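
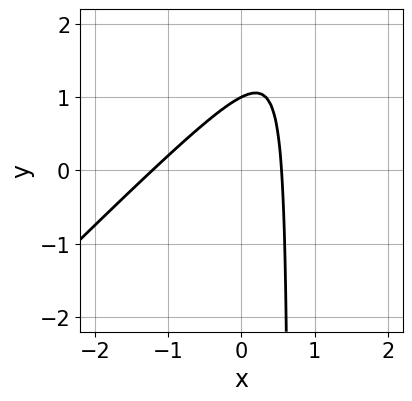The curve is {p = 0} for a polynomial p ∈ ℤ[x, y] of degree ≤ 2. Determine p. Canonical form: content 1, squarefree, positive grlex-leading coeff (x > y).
(a) Degree: no degree-1 curve has this shape, so deg p = 2.
(b) Reading off the gridlines: one y-axis crossing is at y = 1.
(c) These observations pin down the coefficients.

3*x^2 - 3*x*y + 2*x + 2*y - 2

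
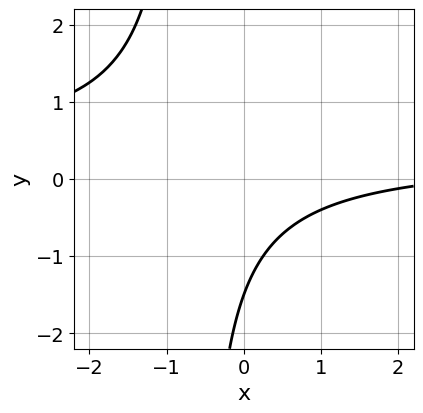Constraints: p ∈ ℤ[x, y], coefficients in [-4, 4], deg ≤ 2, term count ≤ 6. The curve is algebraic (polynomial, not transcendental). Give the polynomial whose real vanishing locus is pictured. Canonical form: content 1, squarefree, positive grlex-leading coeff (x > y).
1. deg p = 2. A generic line meets the curve in up to 2 points.
2. Against the integer gridlines: the curve avoids every integer x-axis point in the box.
3. Assembling these constraints gives the stated polynomial.

3*x*y - x + 2*y + 3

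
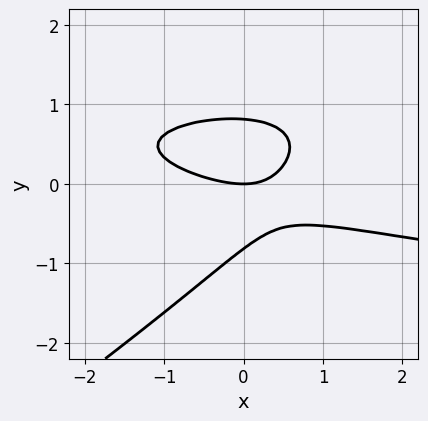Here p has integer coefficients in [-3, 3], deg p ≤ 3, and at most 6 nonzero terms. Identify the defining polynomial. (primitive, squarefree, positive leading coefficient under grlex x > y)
2*x*y^2 - 3*y^3 - x^2 - 2*x*y + 2*y

First, degree: no degree-2 curve has this shape, so deg p = 3.
Then, from the axis intercepts and sections: it crosses the x-axis at the gridline x = 0; it crosses the y-axis at the gridline y = 0.
Finally, fitting integer coefficients to these (and the overall shape) gives p.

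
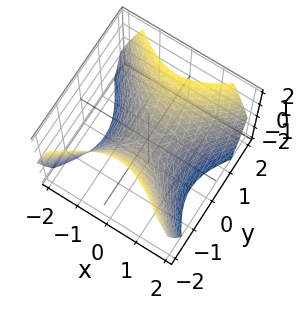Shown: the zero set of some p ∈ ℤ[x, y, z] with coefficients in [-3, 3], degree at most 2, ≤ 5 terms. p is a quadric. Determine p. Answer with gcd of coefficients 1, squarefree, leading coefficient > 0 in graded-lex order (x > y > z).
The degree is 2 — a hyperbolic paraboloid; a quadric.
Symmetries: the x ↦ −x reflection is a symmetry, so x appears only in even powers; the y ↦ −y reflection is a symmetry, so y appears only in even powers.
Checking where it meets the axes: one x-axis crossing is at x = 0; one z-axis crossing is at z = 0; one y-axis crossing is at y = 0.
Solving for integer coefficients yields p as stated.

x^2 - y^2 + z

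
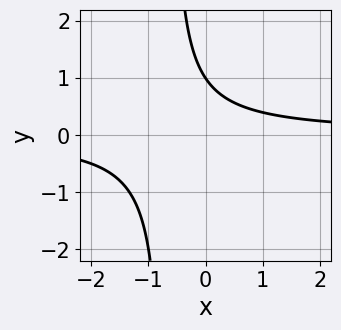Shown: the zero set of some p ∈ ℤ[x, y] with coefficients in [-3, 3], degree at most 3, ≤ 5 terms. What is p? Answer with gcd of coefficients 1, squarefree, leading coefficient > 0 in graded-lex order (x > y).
3*x*y + 2*y - 2

(a) The degree is 2 — no degree-1 curve has this shape.
(b) Checking where it meets the axes: no x-intercept at any integer in the box; it meets the y-axis at y = 1 (among the integer gridlines).
(c) Assembling these constraints gives the stated polynomial.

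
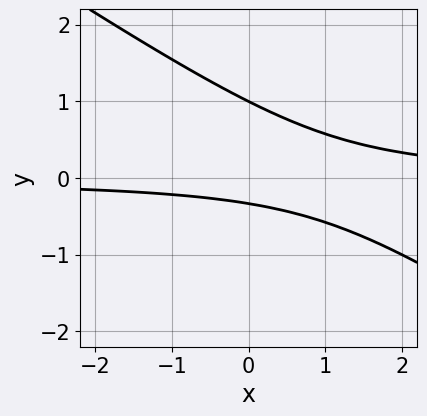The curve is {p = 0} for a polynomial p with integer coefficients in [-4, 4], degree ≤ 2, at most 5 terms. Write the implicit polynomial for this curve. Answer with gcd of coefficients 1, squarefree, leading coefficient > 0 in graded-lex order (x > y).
2*x*y + 3*y^2 - 2*y - 1

First, degree: a generic line meets the curve in up to 2 points, so deg p = 2.
Then, from the axis intercepts and sections: one y-axis crossing is at y = 1; the curve avoids every integer x-axis point in the box.
Finally, together with the visible shape, these determine p as stated.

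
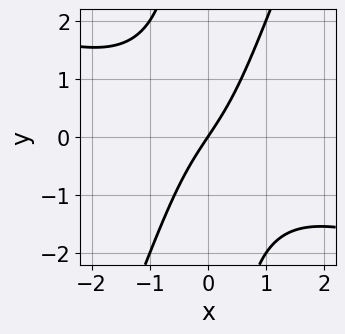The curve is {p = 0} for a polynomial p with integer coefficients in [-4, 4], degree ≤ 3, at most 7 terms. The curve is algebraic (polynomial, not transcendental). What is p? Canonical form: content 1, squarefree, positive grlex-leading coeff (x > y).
x^3 + 2*x^2*y - x*y^2 + 3*x - 2*y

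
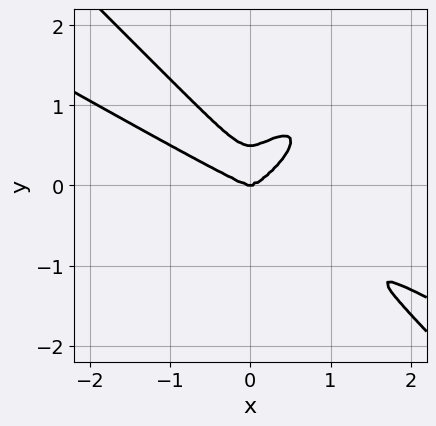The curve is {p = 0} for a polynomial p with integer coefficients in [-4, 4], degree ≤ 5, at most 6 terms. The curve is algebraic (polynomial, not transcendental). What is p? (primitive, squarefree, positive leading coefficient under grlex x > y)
x^4 + x^3*y - 2*x^2*y^2 + 2*y^4 - y^3

1. Degree: no degree-3 curve has this shape, so deg p = 4.
2. Reading off the gridlines: one y-axis crossing is at y = 0; it meets the x-axis at x = 0 (among the integer gridlines).
3. Solving for integer coefficients yields p as stated.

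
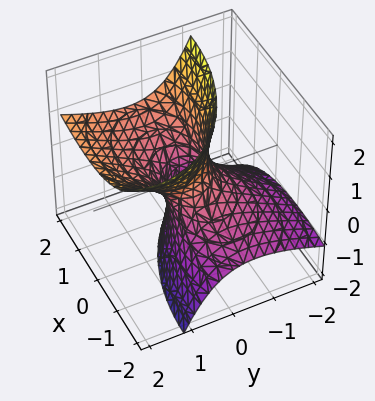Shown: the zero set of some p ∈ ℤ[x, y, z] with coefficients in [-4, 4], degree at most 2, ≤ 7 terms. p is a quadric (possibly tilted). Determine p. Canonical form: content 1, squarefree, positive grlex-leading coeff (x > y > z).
x^2 - 2*x*z + 2*y^2 - 3*y*z - z^2 - 1

The degree is 2 — the shape is more complex than any degree-1 surface.
Checking where it meets the axes: among the integer gridlines, it crosses the x-axis at x ∈ {-1, 1}; the surface avoids every integer z-axis point in the box.
The integer polynomial consistent with all of this is the stated p.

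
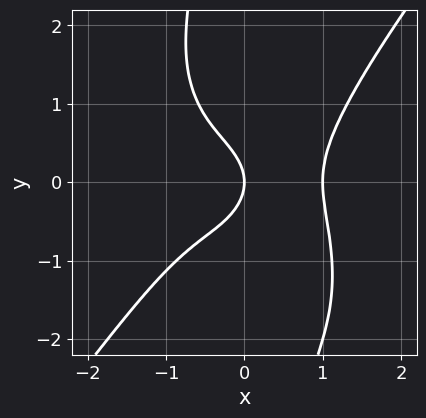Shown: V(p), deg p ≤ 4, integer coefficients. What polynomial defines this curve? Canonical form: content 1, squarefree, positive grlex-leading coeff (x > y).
2*x^4 - x*y^3 - 2*y^2 - 2*x

First, degree: a generic line meets the curve in up to 4 points, so deg p = 4.
Next, reading off the gridlines: the x-axis gridline crossings are at x ∈ {0, 1}; it crosses the y-axis at the gridline y = 0.
Finally, these observations pin down the coefficients.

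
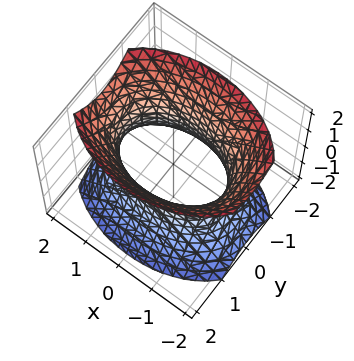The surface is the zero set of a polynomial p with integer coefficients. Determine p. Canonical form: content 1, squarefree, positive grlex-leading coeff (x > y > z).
x^2 + 2*y^2 - z^2 - 2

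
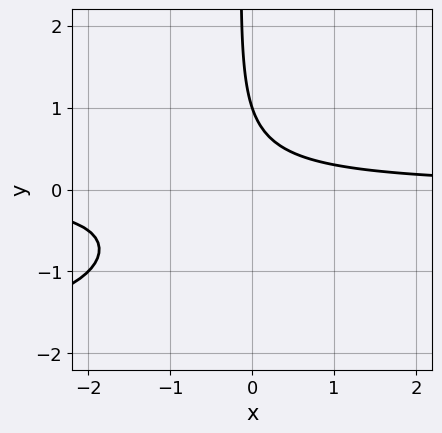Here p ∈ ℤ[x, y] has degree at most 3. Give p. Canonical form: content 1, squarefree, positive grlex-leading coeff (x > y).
(a) Degree: no degree-2 curve has this shape, so deg p = 3.
(b) From the visible intercepts: one y-axis crossing is at y = 1; no x-intercept at any integer in the box.
(c) The integer polynomial consistent with all of this is the stated p.

x*y^2 + 2*x*y + y - 1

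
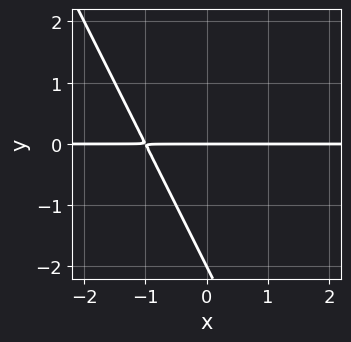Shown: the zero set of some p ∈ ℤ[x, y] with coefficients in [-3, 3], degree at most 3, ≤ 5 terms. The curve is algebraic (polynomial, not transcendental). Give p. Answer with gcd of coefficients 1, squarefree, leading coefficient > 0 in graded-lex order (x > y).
The degree is 2 — a generic line meets the curve in up to 2 points.
Observable constraints: among the integer gridlines, it crosses the y-axis at y ∈ {-2, 0}; the visible x-axis segment lies entirely on the curve.
Solving for integer coefficients yields p as stated.

2*x*y + y^2 + 2*y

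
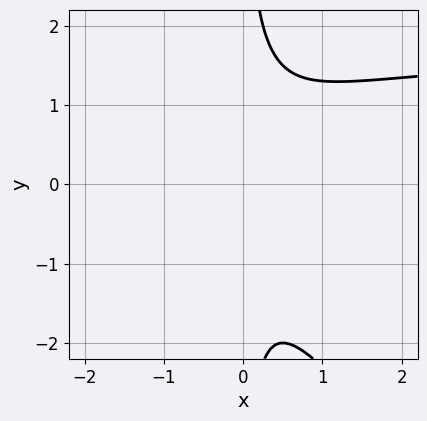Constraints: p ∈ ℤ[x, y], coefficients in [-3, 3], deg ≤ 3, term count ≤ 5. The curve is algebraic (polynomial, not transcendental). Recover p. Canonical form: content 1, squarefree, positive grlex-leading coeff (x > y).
x^2*y + x*y^2 - 2*x^2 - 1

deg p = 3. A generic line meets the curve in up to 3 points.
Reading off the gridlines: it misses every integer gridline on the x-axis; it misses every integer gridline on the y-axis.
Putting this together gives p.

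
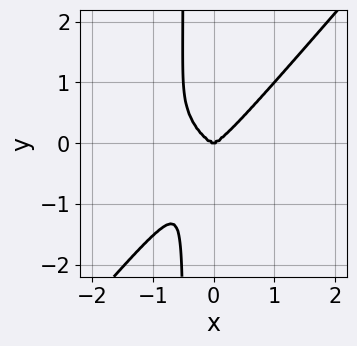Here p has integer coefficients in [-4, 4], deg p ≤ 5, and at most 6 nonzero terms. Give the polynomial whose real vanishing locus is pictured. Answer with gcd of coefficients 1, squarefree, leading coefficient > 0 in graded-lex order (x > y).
The degree is 4 — no degree-3 curve has this shape.
Against the integer gridlines: it meets the y-axis at y = 0 (among the integer gridlines); it crosses the x-axis at the gridline x = 0.
The integer polynomial consistent with all of this is the stated p.

2*x^4 + x^3*y - 2*x*y^3 - y^3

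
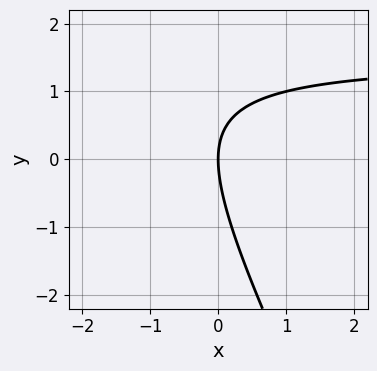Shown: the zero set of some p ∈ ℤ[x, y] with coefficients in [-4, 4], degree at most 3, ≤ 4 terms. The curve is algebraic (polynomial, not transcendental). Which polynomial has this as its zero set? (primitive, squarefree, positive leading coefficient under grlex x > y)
2*x*y + y^2 - 3*x

First, deg p = 2.
Then, from the axis intercepts and sections: one y-axis crossing is at y = 0; it crosses the x-axis at the gridline x = 0.
Finally, matching integer coefficients to the picture gives p.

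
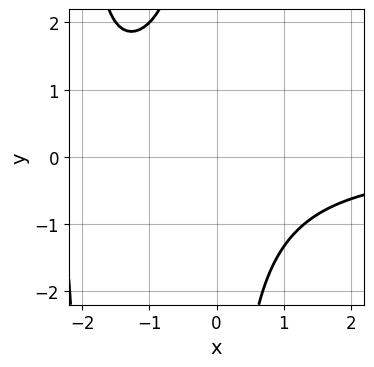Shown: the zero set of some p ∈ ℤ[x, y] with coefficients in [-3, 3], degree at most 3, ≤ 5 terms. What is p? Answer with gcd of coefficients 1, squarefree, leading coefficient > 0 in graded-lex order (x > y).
x^2*y + 2*x*y + x + 3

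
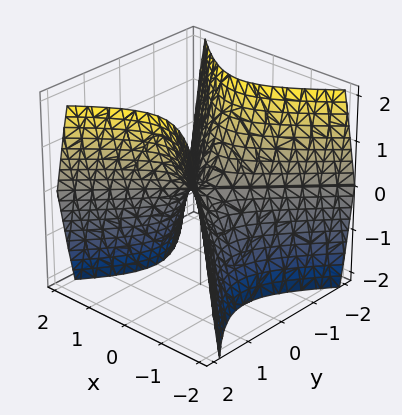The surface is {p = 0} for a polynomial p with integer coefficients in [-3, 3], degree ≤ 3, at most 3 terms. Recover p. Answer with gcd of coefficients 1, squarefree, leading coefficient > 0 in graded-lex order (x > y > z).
Degree: a saddle surface; a quadric, so deg p = 2.
Symmetries: the y ↦ −y reflection is a symmetry, so y appears only in even powers; the x ↦ −x reflection is a symmetry, so x appears only in even powers.
Reading off the gridlines: it meets the y-axis at y = 0 (among the integer gridlines); it meets the z-axis at z = 0 (among the integer gridlines).
Solving for integer coefficients yields p as stated.

3*x^2 - 3*y^2 + 2*z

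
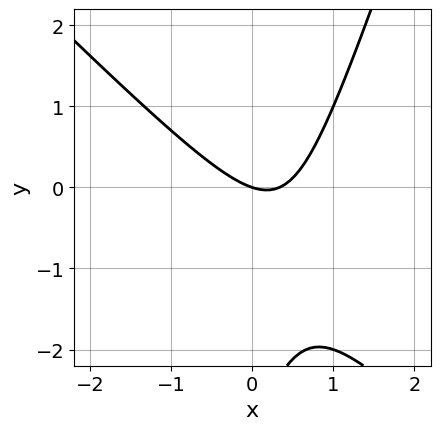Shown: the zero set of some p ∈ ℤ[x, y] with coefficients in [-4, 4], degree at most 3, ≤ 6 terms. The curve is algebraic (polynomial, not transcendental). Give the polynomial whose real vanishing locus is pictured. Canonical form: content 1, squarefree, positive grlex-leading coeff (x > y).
1. Degree: no degree-1 curve has this shape, so deg p = 2.
2. Reading off the gridlines: one y-axis crossing is at y = 0; it meets the x-axis at x = 0 (among the integer gridlines).
3. Putting this together gives p.

3*x^2 + 2*x*y - y^2 - x - 3*y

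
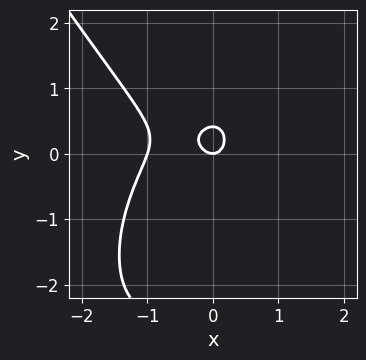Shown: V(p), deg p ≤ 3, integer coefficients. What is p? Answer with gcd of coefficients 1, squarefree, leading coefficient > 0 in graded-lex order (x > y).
(a) deg p = 3.
(b) Checking where it meets the axes: one y-axis crossing is at y = 0; the x-axis gridline crossings are at x ∈ {-1, 0}.
(c) These observations pin down the coefficients.

3*x^3 + y^3 + 3*x^2 + 2*y^2 - y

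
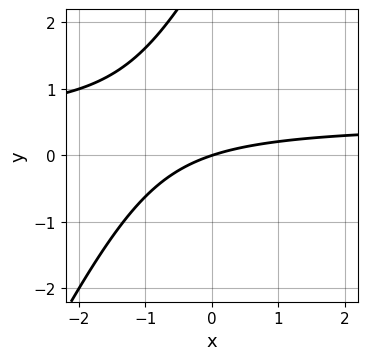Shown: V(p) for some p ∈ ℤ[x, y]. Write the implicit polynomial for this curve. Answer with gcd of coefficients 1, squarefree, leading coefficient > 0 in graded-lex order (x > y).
2*x*y - y^2 - x + 3*y

(a) deg p = 2. The shape is more complex than any degree-1 curve.
(b) Against the integer gridlines: one y-axis crossing is at y = 0; one x-axis crossing is at x = 0.
(c) Putting this together gives p.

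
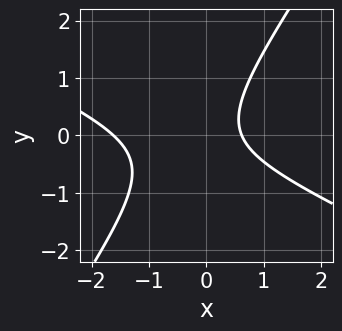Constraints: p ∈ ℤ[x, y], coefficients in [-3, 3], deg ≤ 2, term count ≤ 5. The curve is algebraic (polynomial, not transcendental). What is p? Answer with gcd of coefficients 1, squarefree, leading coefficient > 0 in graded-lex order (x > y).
2*x^2 + 3*x*y - 3*y^2 + 2*x - 2

(a) deg p = 2. A generic line meets the curve in up to 2 points.
(b) From the visible intercepts: it misses every integer gridline on the y-axis.
(c) Together with the visible shape, these determine p as stated.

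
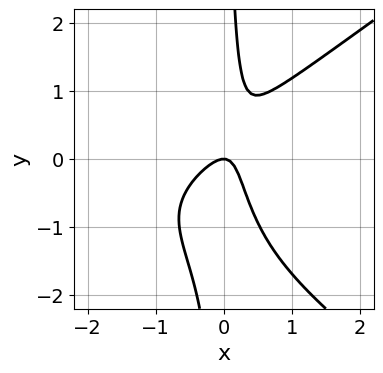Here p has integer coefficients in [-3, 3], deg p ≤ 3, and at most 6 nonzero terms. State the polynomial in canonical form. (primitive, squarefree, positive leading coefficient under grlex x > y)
x^3 - 2*x*y^2 + 3*x^2 - 2*x*y + y

The degree is 3 — a generic line meets the curve in up to 3 points.
Against the integer gridlines: one x-axis crossing is at x = 0; one y-axis crossing is at y = 0.
Solving for integer coefficients yields p as stated.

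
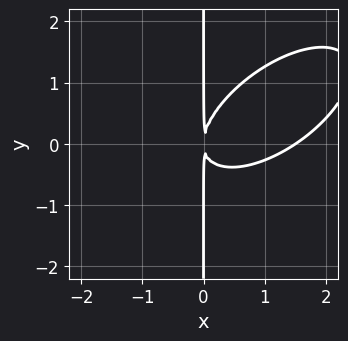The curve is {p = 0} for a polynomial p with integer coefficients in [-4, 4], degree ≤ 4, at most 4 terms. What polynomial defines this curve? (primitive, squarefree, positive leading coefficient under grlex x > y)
First, degree: no degree-2 curve has this shape, so deg p = 3.
Then, observable constraints: the visible y-axis segment lies entirely on the curve.
Finally, these observations pin down the coefficients.

2*x^3 - 3*x^2*y + 3*x*y^2 - 3*x^2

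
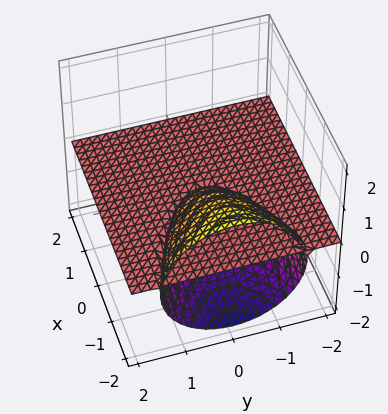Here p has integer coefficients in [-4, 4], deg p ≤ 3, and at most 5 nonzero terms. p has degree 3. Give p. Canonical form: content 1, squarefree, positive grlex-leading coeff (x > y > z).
First, degree: no degree-2 surface has this shape, so deg p = 3.
Next, checking where it meets the axes: the visible x-axis segment lies entirely on the surface; every point of the y-axis in the box is on the surface.
Finally, putting this together gives p.

2*y^2*z + 2*z^3 + 2*x*z + z^2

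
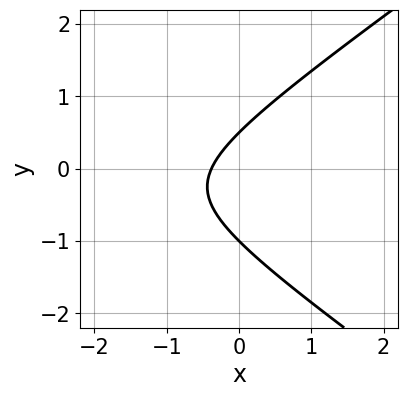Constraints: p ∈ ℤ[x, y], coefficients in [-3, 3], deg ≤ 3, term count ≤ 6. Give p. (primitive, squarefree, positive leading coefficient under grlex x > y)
First, degree: the shape is more complex than any degree-1 curve, so deg p = 2.
Then, from the axis intercepts and sections: it meets the y-axis at y = -1 (among the integer gridlines).
Finally, putting this together gives p.

x^2 - 2*y^2 + 3*x - y + 1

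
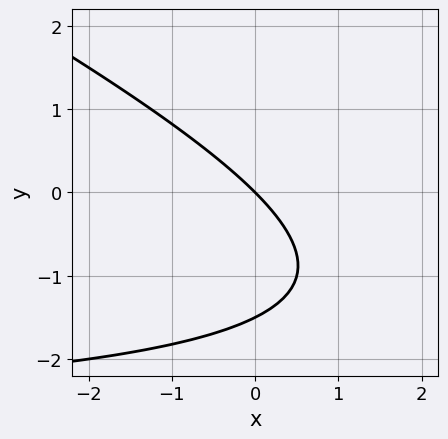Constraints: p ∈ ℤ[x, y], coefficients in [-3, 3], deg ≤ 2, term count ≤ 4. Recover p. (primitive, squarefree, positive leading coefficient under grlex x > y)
x*y + 2*y^2 + 3*x + 3*y

1. The degree is 2 — a generic line meets the curve in up to 2 points.
2. From the visible intercepts: one x-axis crossing is at x = 0; it meets the y-axis at y = 0 (among the integer gridlines).
3. The integer polynomial consistent with all of this is the stated p.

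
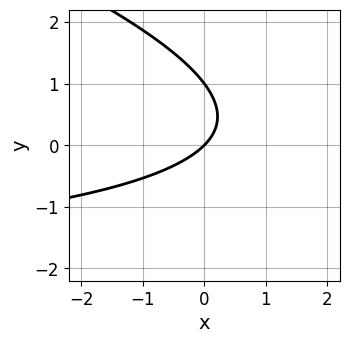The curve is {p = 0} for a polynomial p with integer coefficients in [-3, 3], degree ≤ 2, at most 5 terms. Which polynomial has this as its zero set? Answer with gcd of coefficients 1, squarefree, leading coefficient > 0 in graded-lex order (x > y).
x*y + 3*y^2 + 3*x - 3*y

First, degree: no degree-1 curve has this shape, so deg p = 2.
Then, reading off the gridlines: the y-axis gridline crossings are at y ∈ {0, 1}; it meets the x-axis at x = 0 (among the integer gridlines).
Finally, these observations pin down the coefficients.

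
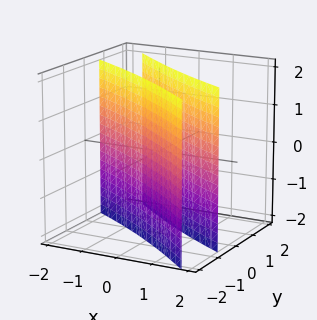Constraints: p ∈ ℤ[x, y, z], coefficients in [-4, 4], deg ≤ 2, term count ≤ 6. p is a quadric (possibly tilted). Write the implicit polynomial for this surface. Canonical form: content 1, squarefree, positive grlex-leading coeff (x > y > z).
First, I count 2 distinct pieces.
Then, deg p = 2.
Then, reading off the gridlines: it misses every integer gridline on the z-axis; the x-axis gridline crossings are at x ∈ {-1, 1}.
Finally, the integer polynomial consistent with all of this is the stated p.

x^2 + 3*x*y + 2*y^2 - 1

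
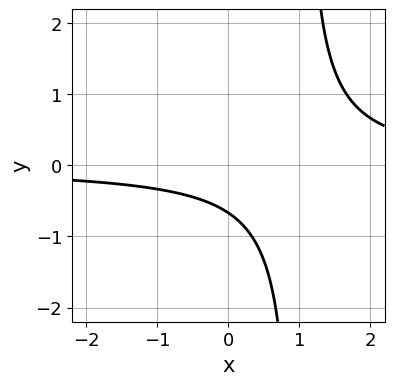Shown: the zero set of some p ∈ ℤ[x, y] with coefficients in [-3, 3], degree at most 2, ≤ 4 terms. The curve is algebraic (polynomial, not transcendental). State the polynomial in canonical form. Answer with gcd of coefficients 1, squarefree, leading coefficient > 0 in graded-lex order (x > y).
(a) The degree is 2 — a generic line meets the curve in up to 2 points.
(b) Reading off the gridlines: it misses every integer gridline on the x-axis.
(c) Assembling these constraints gives the stated polynomial.

3*x*y - 3*y - 2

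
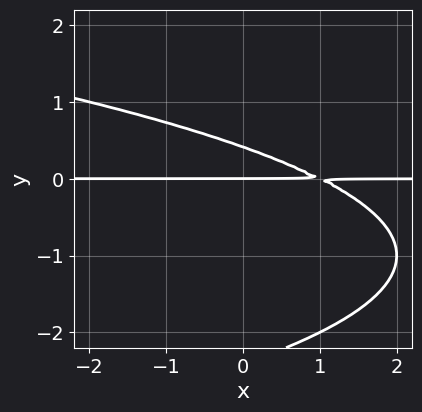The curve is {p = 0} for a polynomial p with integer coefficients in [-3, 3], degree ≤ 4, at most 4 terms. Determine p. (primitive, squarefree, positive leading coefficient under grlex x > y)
1. deg p = 3.
2. From the visible intercepts: one y-axis crossing is at y = 0; the visible x-axis segment lies entirely on the curve.
3. Assembling these constraints gives the stated polynomial.

y^3 + x*y + 2*y^2 - y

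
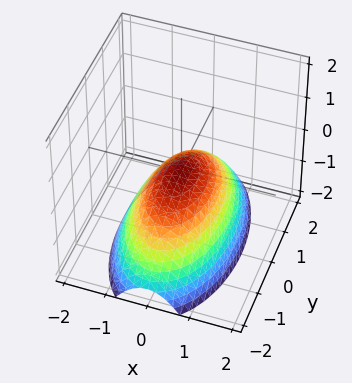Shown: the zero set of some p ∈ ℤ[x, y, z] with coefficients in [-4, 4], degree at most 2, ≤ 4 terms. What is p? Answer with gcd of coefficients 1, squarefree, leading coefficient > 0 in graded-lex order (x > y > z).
3*x^2 + y^2 + 3*z

The degree is 2 — a paraboloid; a quadric.
Symmetries: mirror symmetry y ↦ −y ⇒ only even powers of y; the x ↦ −x reflection is a symmetry, so x appears only in even powers.
Checking where it meets the axes: it meets the x-axis at x = 0 (among the integer gridlines); it crosses the y-axis at the gridline y = 0.
These observations pin down the coefficients.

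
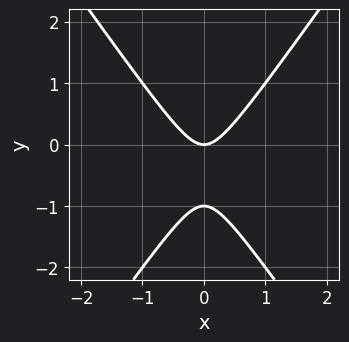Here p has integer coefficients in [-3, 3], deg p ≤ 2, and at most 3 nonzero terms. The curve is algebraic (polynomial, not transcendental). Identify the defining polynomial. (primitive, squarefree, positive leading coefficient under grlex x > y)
2*x^2 - y^2 - y

1. The degree is 2 — a generic line meets the curve in up to 2 points.
2. Symmetries: it's symmetric under x → −x, forcing even powers of x.
3. Reading off the gridlines: the y-axis gridline crossings are at y ∈ {-1, 0}; one x-axis crossing is at x = 0.
4. Together with the visible shape, these determine p as stated.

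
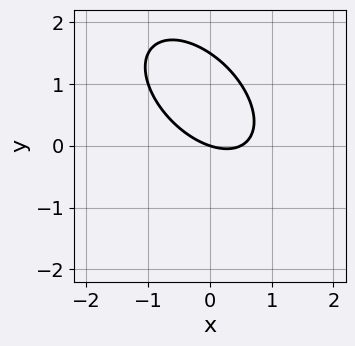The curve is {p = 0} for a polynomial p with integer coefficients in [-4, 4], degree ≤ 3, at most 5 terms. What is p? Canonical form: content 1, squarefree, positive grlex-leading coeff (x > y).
2*x^2 + 2*x*y + 2*y^2 - x - 3*y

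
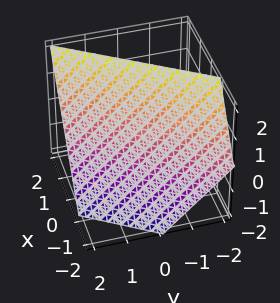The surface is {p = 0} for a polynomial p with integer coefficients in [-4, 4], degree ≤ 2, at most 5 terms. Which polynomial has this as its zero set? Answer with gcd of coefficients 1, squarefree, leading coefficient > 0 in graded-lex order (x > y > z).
3*x - 2*y - 2*z + 2

First, deg p = 1. Every cross-section is a straight line — this is a plane.
Then, against the integer gridlines: it meets the z-axis at z = 1 (among the integer gridlines); it meets the y-axis at y = 1 (among the integer gridlines).
Finally, together with the visible shape, these determine p as stated.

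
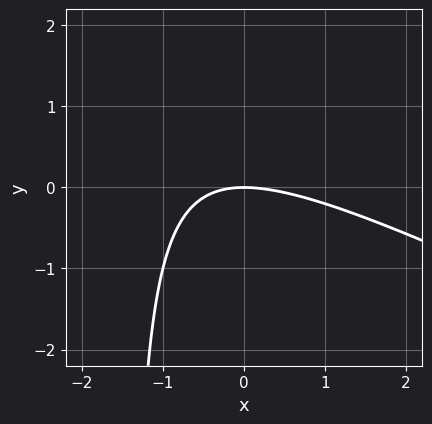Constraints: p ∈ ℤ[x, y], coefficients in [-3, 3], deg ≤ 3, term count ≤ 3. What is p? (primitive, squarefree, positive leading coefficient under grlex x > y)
x^2 + 2*x*y + 3*y

The degree is 2 — no degree-1 curve has this shape.
Observable constraints: one y-axis crossing is at y = 0; it meets the x-axis at x = 0 (among the integer gridlines).
Putting this together gives p.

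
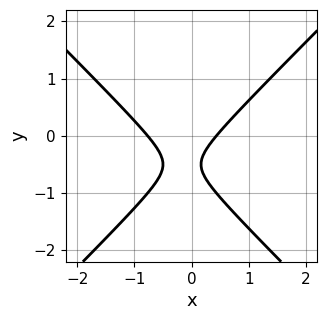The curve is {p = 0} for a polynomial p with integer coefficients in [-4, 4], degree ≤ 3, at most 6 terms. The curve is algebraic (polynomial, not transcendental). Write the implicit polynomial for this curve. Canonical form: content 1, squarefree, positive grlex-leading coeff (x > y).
1. The degree is 2 — no degree-1 curve has this shape.
2. Reading off the gridlines: no y-intercept at any integer in the box.
3. Matching integer coefficients to the picture gives p.

3*x^2 - 3*y^2 + x - 3*y - 1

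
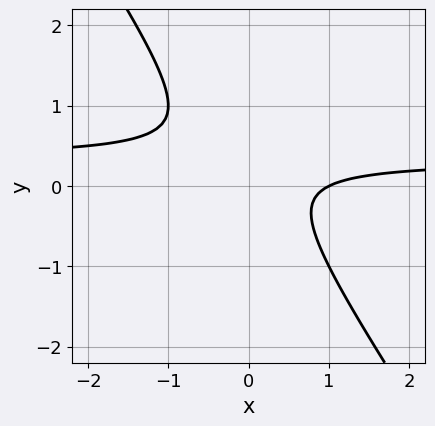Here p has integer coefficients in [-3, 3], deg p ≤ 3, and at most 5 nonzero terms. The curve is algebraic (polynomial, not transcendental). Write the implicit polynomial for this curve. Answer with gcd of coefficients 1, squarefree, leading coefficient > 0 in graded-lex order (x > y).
3*x*y + 2*y^2 - x - y + 1

First, deg p = 2.
Then, reading off the gridlines: one x-axis crossing is at x = 1; the curve avoids every integer y-axis point in the box.
Finally, these observations pin down the coefficients.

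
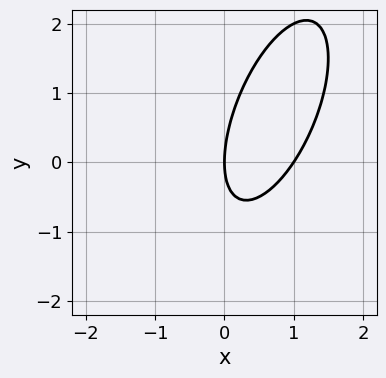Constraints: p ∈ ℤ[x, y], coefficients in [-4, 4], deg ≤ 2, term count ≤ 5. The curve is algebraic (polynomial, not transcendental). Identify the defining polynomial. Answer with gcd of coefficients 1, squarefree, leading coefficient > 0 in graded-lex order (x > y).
First, deg p = 2. A generic line meets the curve in up to 2 points.
Next, from the visible intercepts: it meets the y-axis at y = 0 (among the integer gridlines); the x-axis gridline crossings are at x ∈ {0, 1}.
Finally, the integer polynomial consistent with all of this is the stated p.

3*x^2 - 2*x*y + y^2 - 3*x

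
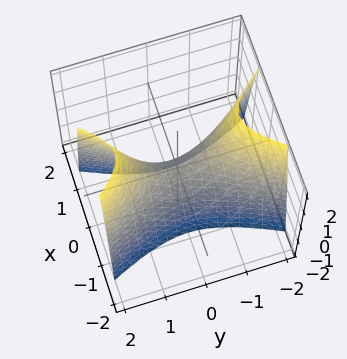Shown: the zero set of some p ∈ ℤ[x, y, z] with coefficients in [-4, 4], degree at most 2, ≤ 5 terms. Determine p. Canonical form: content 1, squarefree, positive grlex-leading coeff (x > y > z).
3*x^2 - y^2 + z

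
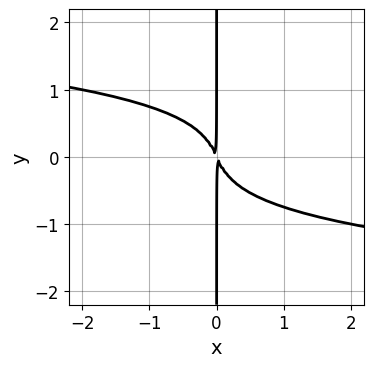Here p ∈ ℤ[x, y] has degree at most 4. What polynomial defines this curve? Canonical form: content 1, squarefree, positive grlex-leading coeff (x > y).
3*x*y^3 + 2*x^2 + x*y

1. Degree: a generic line meets the curve in up to 4 points, so deg p = 4.
2. From the axis intercepts and sections: every point of the y-axis in the box is on the curve.
3. Fitting integer coefficients to these (and the overall shape) gives p.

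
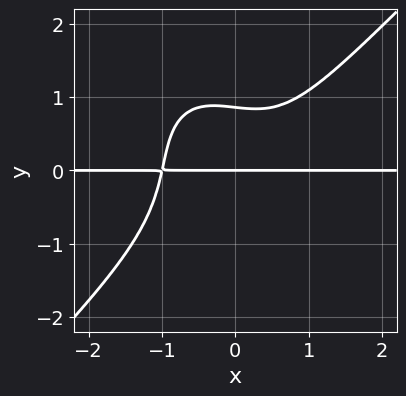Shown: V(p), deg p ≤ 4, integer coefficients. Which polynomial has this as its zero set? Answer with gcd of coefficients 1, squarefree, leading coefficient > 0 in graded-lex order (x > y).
The degree is 4 — a generic line meets the curve in up to 4 points.
Reading off the gridlines: the visible x-axis segment lies entirely on the curve; it crosses the y-axis at the gridline y = 0.
Fitting integer coefficients to these (and the overall shape) gives p.

3*x^3*y - x*y^3 - 2*y^4 - 2*y^2 + 3*y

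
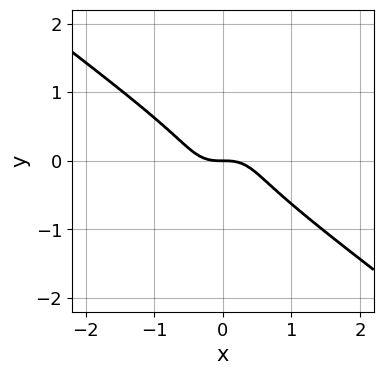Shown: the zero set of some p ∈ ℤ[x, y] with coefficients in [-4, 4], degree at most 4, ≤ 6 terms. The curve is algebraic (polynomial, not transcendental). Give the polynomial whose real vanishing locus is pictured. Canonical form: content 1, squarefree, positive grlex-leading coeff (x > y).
2*x^3 + x^2*y + 3*y^3 + y

1. Degree: no degree-2 curve has this shape, so deg p = 3.
2. Checking where it meets the axes: it crosses the x-axis at the gridline x = 0; it crosses the y-axis at the gridline y = 0.
3. Putting this together gives p.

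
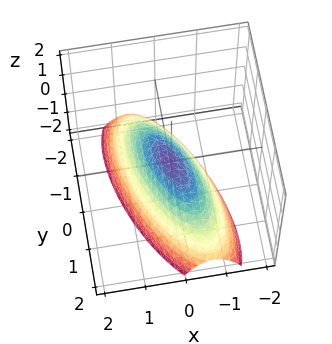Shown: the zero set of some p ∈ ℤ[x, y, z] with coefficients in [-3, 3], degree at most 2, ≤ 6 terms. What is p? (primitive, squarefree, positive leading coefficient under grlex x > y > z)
The degree is 2 — a generic line meets the surface in up to 2 points.
Observable constraints: it meets the y-axis at y = 0 (among the integer gridlines); it crosses the x-axis at the gridline x = 0; it meets the z-axis at z = 0 (among the integer gridlines).
Putting this together gives p.

3*x^2 + 2*x*y + y^2 + 2*z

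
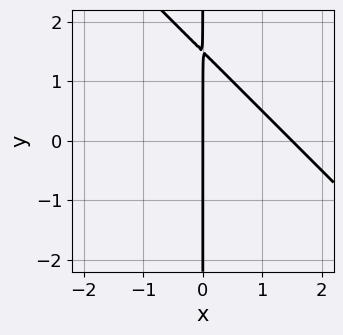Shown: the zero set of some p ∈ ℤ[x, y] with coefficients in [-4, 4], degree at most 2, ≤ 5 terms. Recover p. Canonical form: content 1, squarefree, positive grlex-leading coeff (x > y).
2*x^2 + 2*x*y - 3*x

Degree: no degree-1 curve has this shape, so deg p = 2.
Checking where it meets the axes: it crosses the x-axis at the gridline x = 0; every point of the y-axis in the box is on the curve.
Matching integer coefficients to the picture gives p.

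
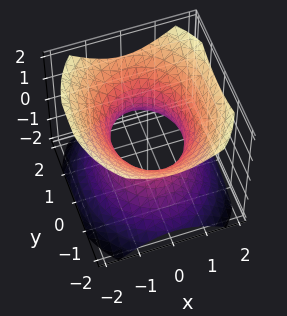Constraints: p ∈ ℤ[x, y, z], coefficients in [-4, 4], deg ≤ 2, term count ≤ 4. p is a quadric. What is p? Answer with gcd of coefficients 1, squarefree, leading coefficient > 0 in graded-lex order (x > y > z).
3*x^2 + 2*y^2 - 3*z^2 - 3

First, the degree is 2 — an hourglass — one-sheet hyperboloid; a quadric.
Then, symmetries: the z ↦ −z reflection is a symmetry, so z appears only in even powers; mirror symmetry y ↦ −y ⇒ only even powers of y; it's symmetric under x → −x, forcing even powers of x.
Next, checking where it meets the axes: the x-axis gridline crossings are at x ∈ {-1, 1}; no z-intercept at any integer in the box.
Finally, fitting integer coefficients to these (and the overall shape) gives p.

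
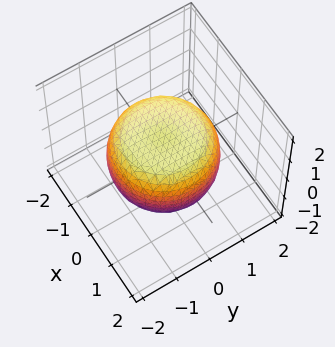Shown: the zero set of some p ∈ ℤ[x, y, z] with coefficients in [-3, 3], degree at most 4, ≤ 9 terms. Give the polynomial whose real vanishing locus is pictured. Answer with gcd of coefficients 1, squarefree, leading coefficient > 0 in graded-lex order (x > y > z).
First, degree: a generic line meets the surface in up to 4 points, so deg p = 4.
Next, symmetry: the z-axis is an axis of rotation, so x and y enter only as x² + y².
Next, observable constraints: the z-axis gridline crossings are at z ∈ {-1, 1}; a circular section at z = 1 has radius exactly 1.
Finally, the integer polynomial consistent with all of this is the stated p.

x^4 + 2*x^2*y^2 + y^4 - x^2 - y^2 + 2*z^2 - 2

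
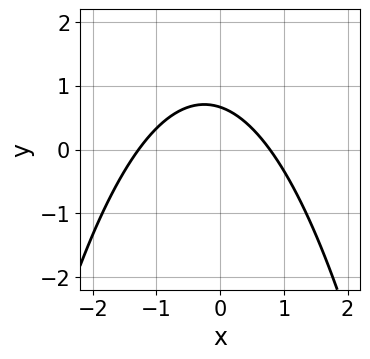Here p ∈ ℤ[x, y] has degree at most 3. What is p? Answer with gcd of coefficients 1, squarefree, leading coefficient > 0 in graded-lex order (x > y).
2*x^2 + x + 3*y - 2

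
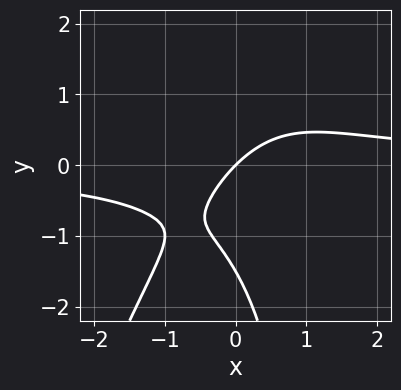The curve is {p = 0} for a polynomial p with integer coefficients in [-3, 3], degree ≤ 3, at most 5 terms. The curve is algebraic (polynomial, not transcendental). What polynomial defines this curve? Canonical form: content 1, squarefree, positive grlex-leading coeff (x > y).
3*x^2*y - x*y^2 + 2*y^2 - 3*x + 3*y

Degree: the shape is more complex than any degree-2 curve, so deg p = 3.
Reading off the gridlines: one y-axis crossing is at y = 0; it crosses the x-axis at the gridline x = 0.
Matching integer coefficients to the picture gives p.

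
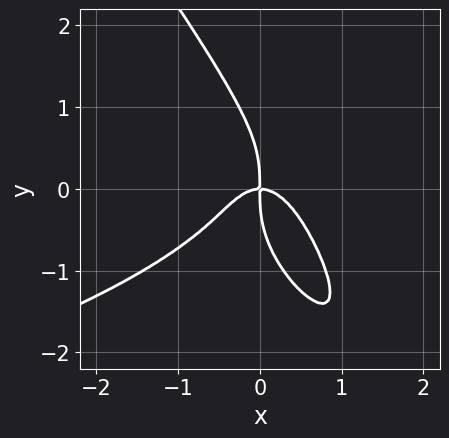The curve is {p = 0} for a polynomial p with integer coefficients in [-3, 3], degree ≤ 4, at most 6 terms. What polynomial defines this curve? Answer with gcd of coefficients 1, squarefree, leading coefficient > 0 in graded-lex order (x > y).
(a) deg p = 4. A generic line meets the curve in up to 4 points.
(b) Against the integer gridlines: one y-axis crossing is at y = 0; one x-axis crossing is at x = 0.
(c) Solving for integer coefficients yields p as stated.

x^2*y^2 + 2*x*y^3 + y^4 + 3*x^3 + 2*x*y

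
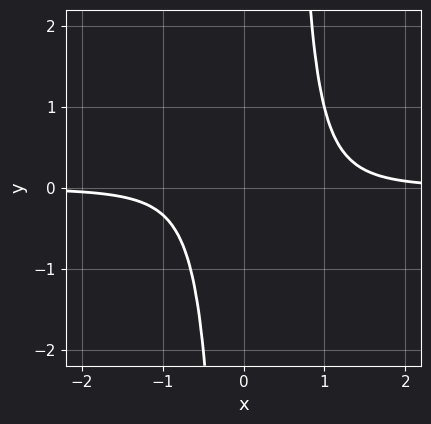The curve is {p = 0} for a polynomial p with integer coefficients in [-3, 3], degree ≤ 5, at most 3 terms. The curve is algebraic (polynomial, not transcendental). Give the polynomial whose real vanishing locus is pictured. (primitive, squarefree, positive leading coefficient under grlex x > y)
1. Degree: the shape is more complex than any degree-3 curve, so deg p = 4.
2. From the visible intercepts: no y-intercept at any integer in the box; the curve avoids every integer x-axis point in the box.
3. The integer polynomial consistent with all of this is the stated p.

2*x^3*y - x^2*y - 1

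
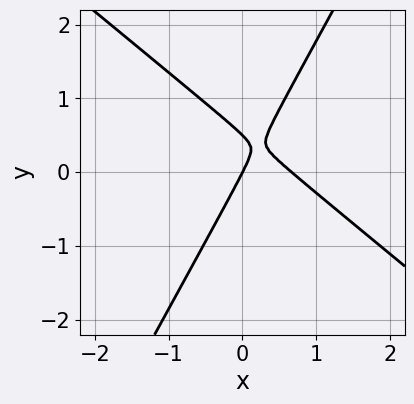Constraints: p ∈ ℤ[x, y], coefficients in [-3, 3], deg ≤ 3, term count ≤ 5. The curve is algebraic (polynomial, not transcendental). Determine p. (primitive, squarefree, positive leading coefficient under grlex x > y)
3*x^2 + 2*x*y - 2*y^2 - 2*x + y

1. deg p = 2.
2. Observable constraints: it meets the y-axis at y = 0 (among the integer gridlines); one x-axis crossing is at x = 0.
3. Fitting integer coefficients to these (and the overall shape) gives p.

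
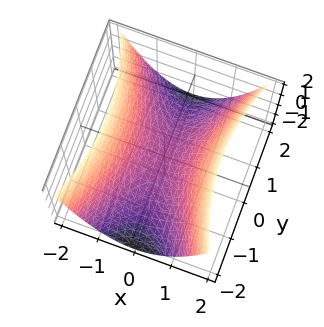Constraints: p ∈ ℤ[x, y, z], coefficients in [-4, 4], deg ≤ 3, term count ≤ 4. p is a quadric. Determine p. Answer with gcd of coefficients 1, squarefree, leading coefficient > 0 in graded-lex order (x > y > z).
3*x^2 - y^2 - 3*z

1. Degree: a saddle surface; a quadric, so deg p = 2.
2. Symmetries: the y ↦ −y reflection is a symmetry, so y appears only in even powers; the x ↦ −x reflection is a symmetry, so x appears only in even powers.
3. Checking where it meets the axes: one y-axis crossing is at y = 0; it crosses the z-axis at the gridline z = 0.
4. Together with the visible shape, these determine p as stated.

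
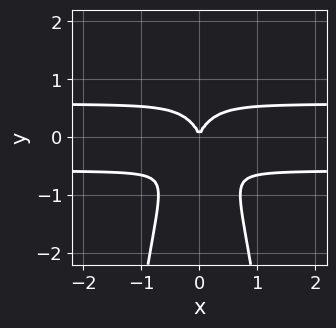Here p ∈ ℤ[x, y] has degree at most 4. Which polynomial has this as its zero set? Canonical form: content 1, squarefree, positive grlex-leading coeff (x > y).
3*x^2*y^2 + y^3 - x^2

(a) The degree is 4 — the shape is more complex than any degree-3 curve.
(b) Symmetries: it's symmetric under x → −x, forcing even powers of x.
(c) From the visible intercepts: it crosses the y-axis at the gridline y = 0; it meets the x-axis at x = 0 (among the integer gridlines).
(d) Assembling these constraints gives the stated polynomial.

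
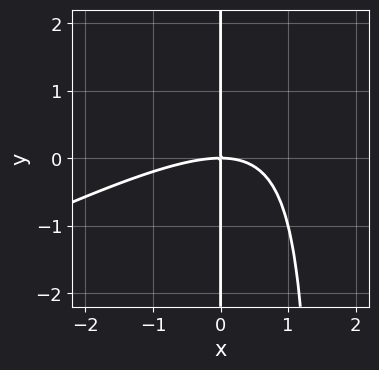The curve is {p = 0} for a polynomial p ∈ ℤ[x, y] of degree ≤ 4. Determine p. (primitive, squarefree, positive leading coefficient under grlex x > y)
Degree: a generic line meets the curve in up to 3 points, so deg p = 3.
From the axis intercepts and sections: the visible y-axis segment lies entirely on the curve; it meets the x-axis at x = 0 (among the integer gridlines).
Together with the visible shape, these determine p as stated.

x^3 - 2*x^2*y + 3*x*y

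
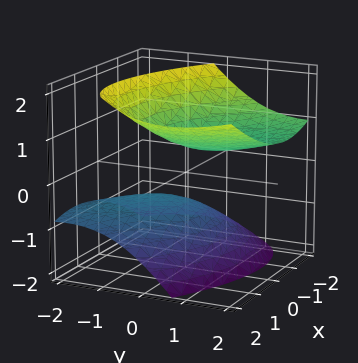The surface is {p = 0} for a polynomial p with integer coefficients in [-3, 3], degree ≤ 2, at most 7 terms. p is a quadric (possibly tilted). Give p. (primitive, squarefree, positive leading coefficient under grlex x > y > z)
x^2 + x*y + y^2 - 2*y*z - 2*z^2 + 1

(a) I count 2 distinct pieces. Treating them together as one polynomial.
(b) Degree: the shape is more complex than any degree-1 surface, so deg p = 2.
(c) Observable constraints: it misses every integer gridline on the x-axis; the surface avoids every integer y-axis point in the box.
(d) The integer polynomial consistent with all of this is the stated p.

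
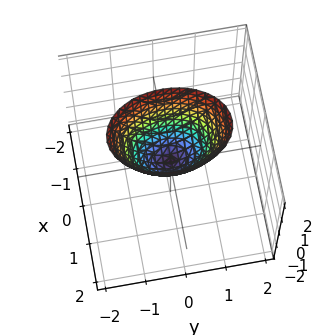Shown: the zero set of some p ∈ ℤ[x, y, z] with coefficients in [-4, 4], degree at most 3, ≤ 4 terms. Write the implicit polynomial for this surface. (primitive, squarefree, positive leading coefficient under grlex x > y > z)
2*x^2 + y^2 - z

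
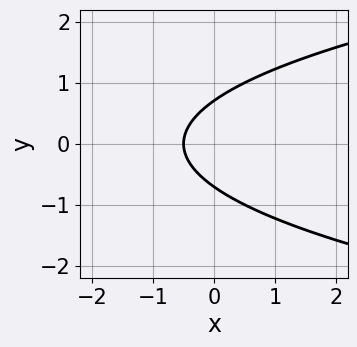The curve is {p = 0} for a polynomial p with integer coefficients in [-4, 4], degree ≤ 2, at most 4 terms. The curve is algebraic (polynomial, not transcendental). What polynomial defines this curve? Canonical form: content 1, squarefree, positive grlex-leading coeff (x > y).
2*y^2 - 2*x - 1

1. Degree: no degree-1 curve has this shape, so deg p = 2.
2. Symmetries: it's symmetric under y → −y, forcing even powers of y.
3. Putting this together gives p.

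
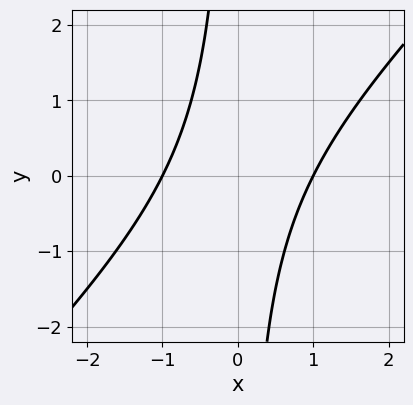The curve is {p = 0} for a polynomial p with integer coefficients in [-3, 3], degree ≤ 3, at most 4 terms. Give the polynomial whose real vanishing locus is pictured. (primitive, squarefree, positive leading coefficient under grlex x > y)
x^2 - x*y - 1

First, degree: the shape is more complex than any degree-1 curve, so deg p = 2.
Then, reading off the gridlines: the curve avoids every integer y-axis point in the box; the x-axis gridline crossings are at x ∈ {-1, 1}.
Finally, putting this together gives p.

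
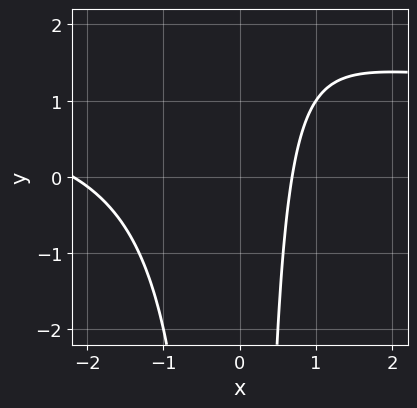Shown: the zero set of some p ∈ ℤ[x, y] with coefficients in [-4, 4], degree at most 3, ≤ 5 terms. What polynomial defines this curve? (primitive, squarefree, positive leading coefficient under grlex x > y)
(a) deg p = 3. A generic line meets the curve in up to 3 points.
(b) Observable constraints: no y-intercept at any integer in the box.
(c) Together with the visible shape, these determine p as stated.

2*x^2*y - 2*x^2 - 3*x + 3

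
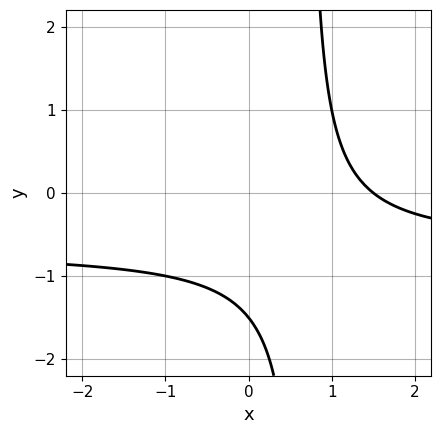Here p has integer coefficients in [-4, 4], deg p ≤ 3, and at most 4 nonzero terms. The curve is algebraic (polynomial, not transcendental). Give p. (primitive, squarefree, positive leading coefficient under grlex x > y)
3*x*y + 2*x - 2*y - 3

deg p = 2. A generic line meets the curve in up to 2 points.
Matching integer coefficients to the picture gives p.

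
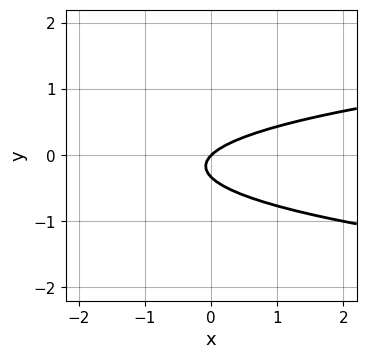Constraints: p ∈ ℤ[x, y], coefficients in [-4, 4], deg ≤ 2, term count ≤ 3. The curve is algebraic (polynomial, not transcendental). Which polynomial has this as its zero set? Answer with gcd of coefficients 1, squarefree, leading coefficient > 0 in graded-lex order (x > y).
3*y^2 - x + y

deg p = 2. No degree-1 curve has this shape.
From the visible intercepts: it meets the y-axis at y = 0 (among the integer gridlines); one x-axis crossing is at x = 0.
Together with the visible shape, these determine p as stated.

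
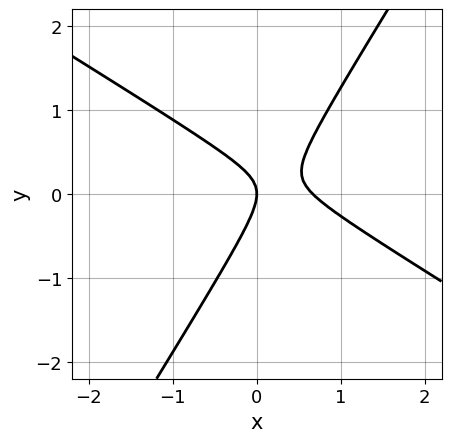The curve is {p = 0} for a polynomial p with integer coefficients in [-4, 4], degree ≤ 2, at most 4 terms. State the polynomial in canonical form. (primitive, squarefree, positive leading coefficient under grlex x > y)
(a) The degree is 2 — no degree-1 curve has this shape.
(b) From the axis intercepts and sections: it meets the x-axis at x = 0 (among the integer gridlines); it crosses the y-axis at the gridline y = 0.
(c) Matching integer coefficients to the picture gives p.

3*x^2 + 3*x*y - 3*y^2 - 2*x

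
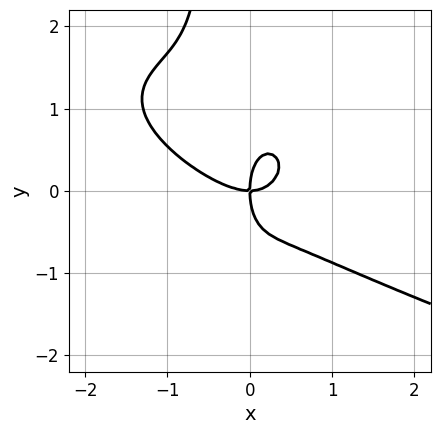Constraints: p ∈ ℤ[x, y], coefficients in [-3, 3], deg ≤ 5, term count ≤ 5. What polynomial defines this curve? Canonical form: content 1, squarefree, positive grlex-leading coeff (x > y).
(a) The degree is 4 — a generic line meets the curve in up to 4 points.
(b) From the axis intercepts and sections: it meets the x-axis at x = 0 (among the integer gridlines); it crosses the y-axis at the gridline y = 0.
(c) Together with the visible shape, these determine p as stated.

2*x*y^3 + 2*x^3 + 2*x^2*y + y^3 - 2*x*y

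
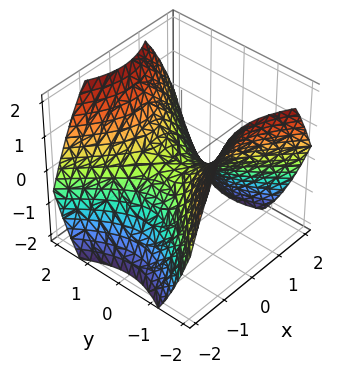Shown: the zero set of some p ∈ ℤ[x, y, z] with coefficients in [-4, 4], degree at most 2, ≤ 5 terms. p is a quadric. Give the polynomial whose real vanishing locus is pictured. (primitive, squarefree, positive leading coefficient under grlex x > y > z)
2*x^2 - 2*y^2 + 3*z

(a) The degree is 2 — a hyperbolic paraboloid; a quadric.
(b) Symmetries: it's symmetric under x → −x, forcing even powers of x; it's symmetric under y → −y, forcing even powers of y.
(c) From the visible intercepts: it meets the x-axis at x = 0 (among the integer gridlines); it crosses the z-axis at the gridline z = 0.
(d) Together with the visible shape, these determine p as stated.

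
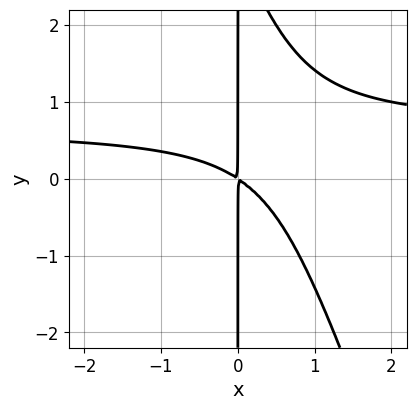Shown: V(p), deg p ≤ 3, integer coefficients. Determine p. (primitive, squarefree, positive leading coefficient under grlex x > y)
3*x^2*y + x*y^2 - 2*x^2 - 3*x*y

The degree is 3 — a generic line meets the curve in up to 3 points.
Observable constraints: the visible y-axis segment lies entirely on the curve.
These observations pin down the coefficients.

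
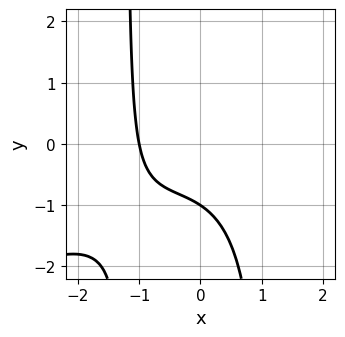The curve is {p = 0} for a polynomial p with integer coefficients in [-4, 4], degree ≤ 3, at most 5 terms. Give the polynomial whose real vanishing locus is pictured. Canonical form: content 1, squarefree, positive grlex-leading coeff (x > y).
x^3 - 2*x^2*y + 2*x + 3*y + 3

1. Degree: a generic line meets the curve in up to 3 points, so deg p = 3.
2. Against the integer gridlines: one y-axis crossing is at y = -1; it crosses the x-axis at the gridline x = -1.
3. Fitting integer coefficients to these (and the overall shape) gives p.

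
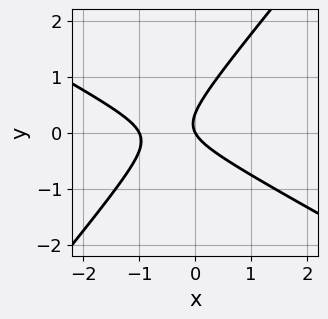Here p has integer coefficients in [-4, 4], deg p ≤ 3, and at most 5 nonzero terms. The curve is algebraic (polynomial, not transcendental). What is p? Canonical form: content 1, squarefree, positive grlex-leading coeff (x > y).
First, deg p = 2. No degree-1 curve has this shape.
Then, from the axis intercepts and sections: among the integer gridlines, it crosses the x-axis at x ∈ {-1, 0}; it meets the y-axis at y = 0 (among the integer gridlines).
Finally, putting this together gives p.

2*x^2 + 2*x*y - 3*y^2 + 2*x + y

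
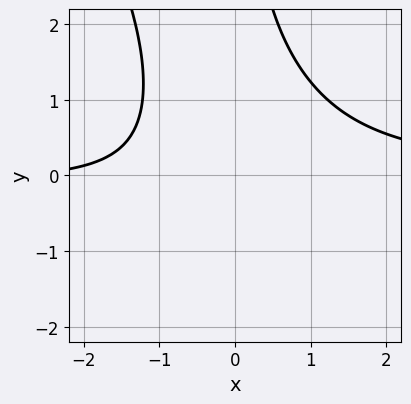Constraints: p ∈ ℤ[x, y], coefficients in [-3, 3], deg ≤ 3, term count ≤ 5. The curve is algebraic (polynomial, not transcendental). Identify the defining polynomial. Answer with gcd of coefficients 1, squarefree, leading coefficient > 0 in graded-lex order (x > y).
2*x^2*y + x*y^2 - x - 3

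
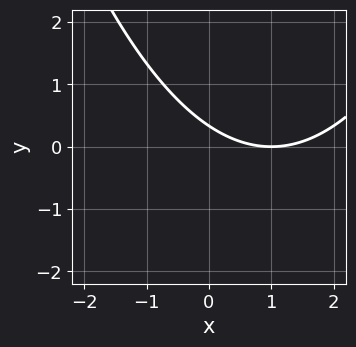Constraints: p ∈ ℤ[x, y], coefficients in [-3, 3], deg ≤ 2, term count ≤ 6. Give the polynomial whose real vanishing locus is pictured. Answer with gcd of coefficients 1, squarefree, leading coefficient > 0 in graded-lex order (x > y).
First, degree: no degree-1 curve has this shape, so deg p = 2.
Then, observable constraints: it crosses the x-axis at the gridline x = 1.
Finally, these observations pin down the coefficients.

x^2 - 2*x - 3*y + 1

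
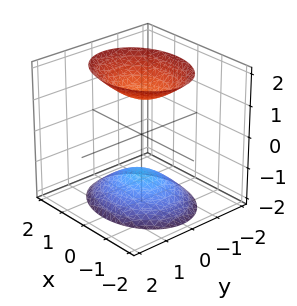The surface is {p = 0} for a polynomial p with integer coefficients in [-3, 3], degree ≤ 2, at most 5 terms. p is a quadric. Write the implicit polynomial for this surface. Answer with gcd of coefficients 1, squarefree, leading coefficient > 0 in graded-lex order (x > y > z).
2*x^2 + 3*y^2 - 2*z^2 + 3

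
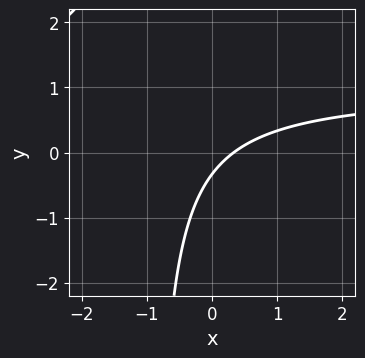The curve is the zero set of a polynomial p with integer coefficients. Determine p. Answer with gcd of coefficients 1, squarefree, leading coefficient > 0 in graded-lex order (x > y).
First, deg p = 2.
Finally, putting this together gives p.

3*x*y - 3*x + 3*y + 1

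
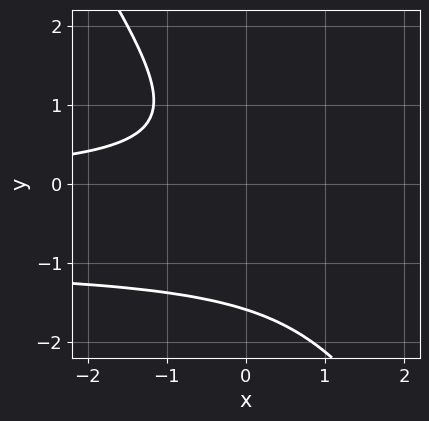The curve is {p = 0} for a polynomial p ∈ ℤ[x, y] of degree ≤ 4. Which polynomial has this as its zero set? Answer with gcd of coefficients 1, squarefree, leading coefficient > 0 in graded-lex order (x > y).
First, deg p = 3. The shape is more complex than any degree-2 curve.
Next, from the axis intercepts and sections: no x-intercept at any integer in the box.
Finally, assembling these constraints gives the stated polynomial.

3*x*y^2 + 2*y^3 + 3*x*y + 2*y^2 + 3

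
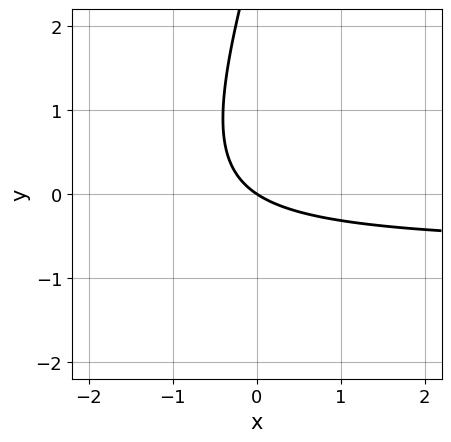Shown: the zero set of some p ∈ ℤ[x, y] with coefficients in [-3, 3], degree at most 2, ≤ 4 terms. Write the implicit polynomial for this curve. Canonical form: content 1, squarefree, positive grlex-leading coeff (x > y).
1. The degree is 2 — a generic line meets the curve in up to 2 points.
2. Against the integer gridlines: it meets the y-axis at y = 0 (among the integer gridlines); one x-axis crossing is at x = 0.
3. Fitting integer coefficients to these (and the overall shape) gives p.

3*x*y - y^2 + 2*x + 3*y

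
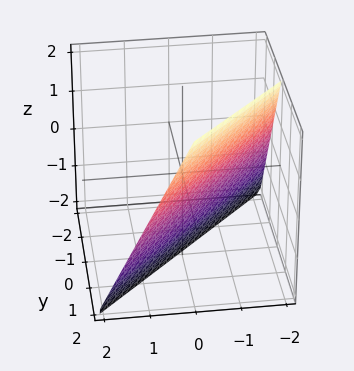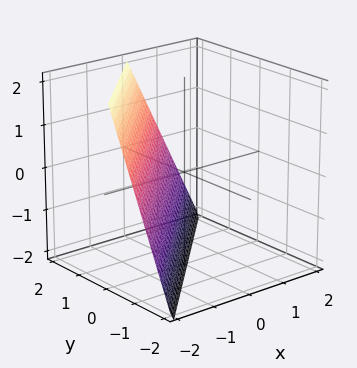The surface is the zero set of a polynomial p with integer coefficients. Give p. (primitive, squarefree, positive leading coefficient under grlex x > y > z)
First, the degree is 1 — every cross-section is a straight line — this is a plane.
Next, checking where it meets the axes: it meets the z-axis at z = -2 (among the integer gridlines); one y-axis crossing is at y = 1; one x-axis crossing is at x = -1.
Finally, assembling these constraints gives the stated polynomial.

2*x - 2*y + z + 2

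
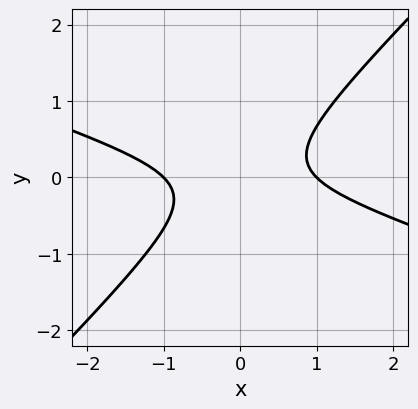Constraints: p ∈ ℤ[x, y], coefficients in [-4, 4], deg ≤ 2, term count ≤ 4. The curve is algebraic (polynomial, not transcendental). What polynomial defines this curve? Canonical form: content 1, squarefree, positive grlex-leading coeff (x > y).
x^2 + 2*x*y - 3*y^2 - 1

First, deg p = 2.
Next, observable constraints: among the integer gridlines, it crosses the x-axis at x ∈ {-1, 1}; no y-intercept at any integer in the box.
Finally, matching integer coefficients to the picture gives p.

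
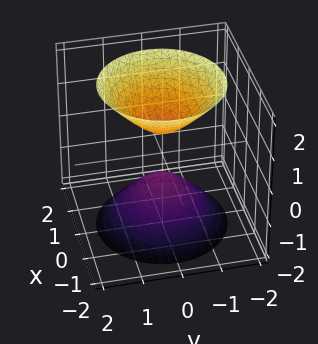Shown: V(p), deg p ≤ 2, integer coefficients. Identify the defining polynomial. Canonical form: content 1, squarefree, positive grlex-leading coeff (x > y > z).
3*x^2 + 3*y^2 - 2*z^2 + 1

First, the picture has 2 separate pieces.
Then, the degree is 2 — two separate bowl-shaped sheets opening away from each other; a quadric.
Next, symmetries: rotational symmetry about the z-axis ⇒ p depends on x, y only through x² + y²; it's symmetric under z → −z, forcing even powers of z.
Next, checking where it meets the axes: no y-intercept at any integer in the box; the surface avoids every integer x-axis point in the box.
Finally, together with the visible shape, these determine p as stated.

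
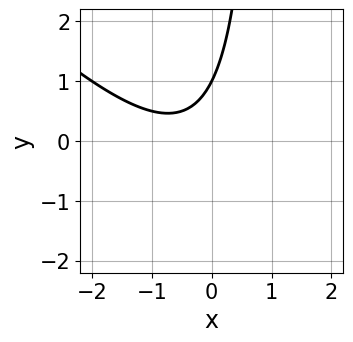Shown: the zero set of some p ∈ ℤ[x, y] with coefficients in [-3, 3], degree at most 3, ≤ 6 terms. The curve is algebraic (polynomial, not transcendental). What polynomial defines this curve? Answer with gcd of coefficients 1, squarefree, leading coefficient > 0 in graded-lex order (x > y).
x^2 + x*y + x - y + 1

1. The degree is 2 — no degree-1 curve has this shape.
2. Observable constraints: it misses every integer gridline on the x-axis; one y-axis crossing is at y = 1.
3. Assembling these constraints gives the stated polynomial.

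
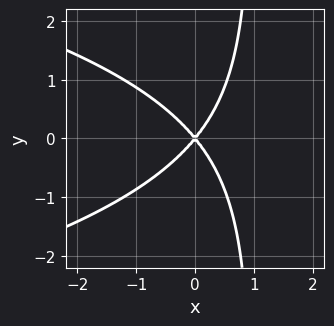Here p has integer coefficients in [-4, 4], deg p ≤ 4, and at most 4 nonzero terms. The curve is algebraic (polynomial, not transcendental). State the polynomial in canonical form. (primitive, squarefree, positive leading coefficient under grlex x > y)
2*x*y^2 + 3*x^2 - 2*y^2

1. deg p = 3. A generic line meets the curve in up to 3 points.
2. Symmetries: mirror symmetry y ↦ −y ⇒ only even powers of y.
3. From the axis intercepts and sections: it meets the y-axis at y = 0 (among the integer gridlines); it meets the x-axis at x = 0 (among the integer gridlines).
4. Putting this together gives p.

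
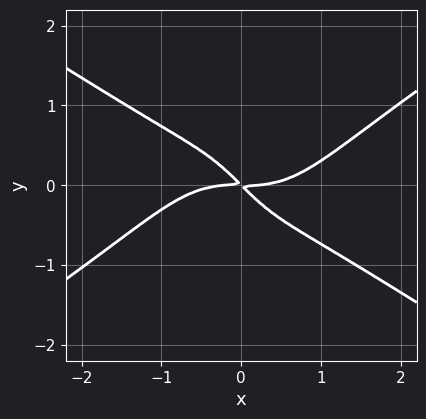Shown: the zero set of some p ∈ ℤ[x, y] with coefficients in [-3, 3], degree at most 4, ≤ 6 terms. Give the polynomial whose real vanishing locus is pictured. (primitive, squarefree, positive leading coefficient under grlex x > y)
x^4 - 2*x^2*y^2 - y^4 - 2*x*y - 2*y^2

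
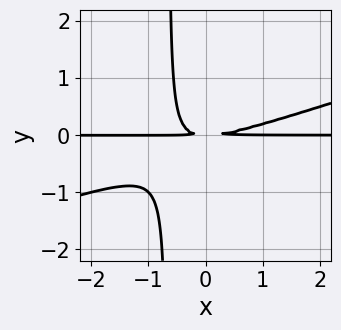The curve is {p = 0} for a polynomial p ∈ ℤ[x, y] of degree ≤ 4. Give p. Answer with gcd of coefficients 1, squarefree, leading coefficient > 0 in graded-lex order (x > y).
x^2*y - 3*x*y^2 - 2*y^2

1. The degree is 3 — no degree-2 curve has this shape.
2. From the axis intercepts and sections: the visible x-axis segment lies entirely on the curve.
3. These observations pin down the coefficients.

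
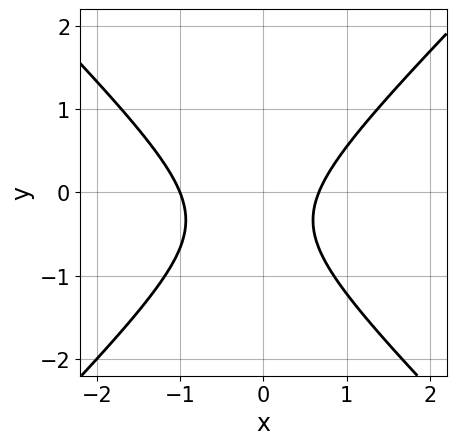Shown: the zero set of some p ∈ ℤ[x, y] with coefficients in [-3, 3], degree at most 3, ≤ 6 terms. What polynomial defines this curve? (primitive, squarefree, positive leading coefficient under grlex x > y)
1. The degree is 2 — a generic line meets the curve in up to 2 points.
2. From the visible intercepts: no y-intercept at any integer in the box; it crosses the x-axis at the gridline x = -1.
3. Matching integer coefficients to the picture gives p.

3*x^2 - 3*y^2 + x - 2*y - 2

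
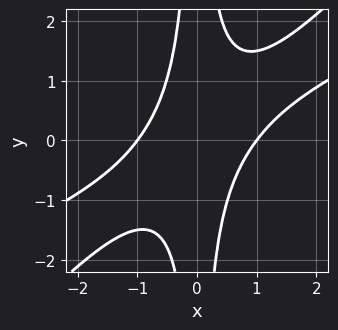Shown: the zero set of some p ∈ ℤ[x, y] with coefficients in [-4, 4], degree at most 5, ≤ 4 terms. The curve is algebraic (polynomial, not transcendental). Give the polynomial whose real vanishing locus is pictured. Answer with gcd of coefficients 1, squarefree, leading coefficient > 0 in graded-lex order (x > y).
deg p = 4.
From the visible intercepts: among the integer gridlines, it crosses the x-axis at x ∈ {-1, 1}; the curve avoids every integer y-axis point in the box.
Assembling these constraints gives the stated polynomial.

x^4 - 3*x^3*y + 2*x^2*y^2 - 1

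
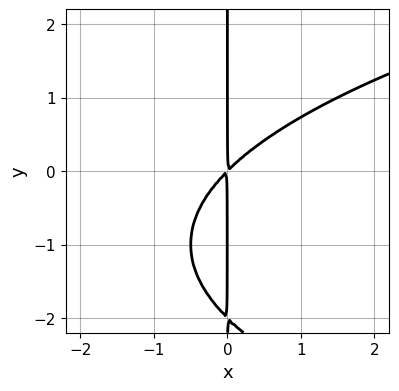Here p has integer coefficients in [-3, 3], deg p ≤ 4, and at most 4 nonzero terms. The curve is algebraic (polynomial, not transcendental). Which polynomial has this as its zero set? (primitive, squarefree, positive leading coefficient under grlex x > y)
x*y^2 - 2*x^2 + 2*x*y

First, degree: a generic line meets the curve in up to 3 points, so deg p = 3.
Then, against the integer gridlines: every point of the y-axis in the box is on the curve.
Finally, the integer polynomial consistent with all of this is the stated p.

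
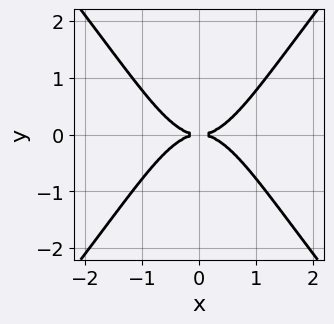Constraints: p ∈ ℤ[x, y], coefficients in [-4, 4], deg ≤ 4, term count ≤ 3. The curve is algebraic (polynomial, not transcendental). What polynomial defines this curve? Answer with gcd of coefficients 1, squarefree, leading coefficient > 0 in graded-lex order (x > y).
First, degree: the shape is more complex than any degree-3 curve, so deg p = 4.
Next, symmetries: the x ↦ −x reflection is a symmetry, so x appears only in even powers; mirror symmetry y ↦ −y ⇒ only even powers of y.
Then, from the visible intercepts: it meets the y-axis at y = 0 (among the integer gridlines); it meets the x-axis at x = 0 (among the integer gridlines).
Finally, these observations pin down the coefficients.

3*x^4 - 2*x^2*y^2 - 3*y^2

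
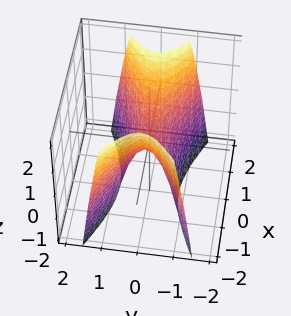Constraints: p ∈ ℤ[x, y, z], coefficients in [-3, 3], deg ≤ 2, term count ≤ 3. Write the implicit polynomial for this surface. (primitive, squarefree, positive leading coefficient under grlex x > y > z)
x^2 - 3*y^2 - z

First, degree: a hyperbolic paraboloid; a quadric, so deg p = 2.
Then, symmetries: mirror symmetry y ↦ −y ⇒ only even powers of y; the x ↦ −x reflection is a symmetry, so x appears only in even powers.
Next, from the axis intercepts and sections: one y-axis crossing is at y = 0; one z-axis crossing is at z = 0.
Finally, assembling these constraints gives the stated polynomial.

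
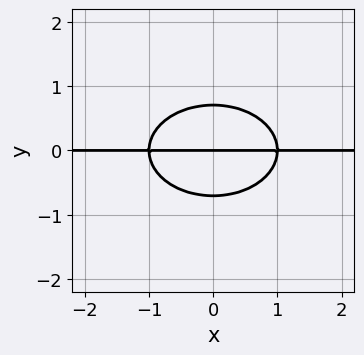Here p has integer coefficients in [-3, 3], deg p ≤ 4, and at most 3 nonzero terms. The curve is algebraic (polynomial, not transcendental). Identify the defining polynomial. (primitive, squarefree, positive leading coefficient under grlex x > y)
x^2*y + 2*y^3 - y

First, degree: no degree-2 curve has this shape, so deg p = 3.
Next, symmetries: mirror symmetry x ↦ −x ⇒ only even powers of x.
Then, observable constraints: it crosses the y-axis at the gridline y = 0; the visible x-axis segment lies entirely on the curve.
Finally, matching integer coefficients to the picture gives p.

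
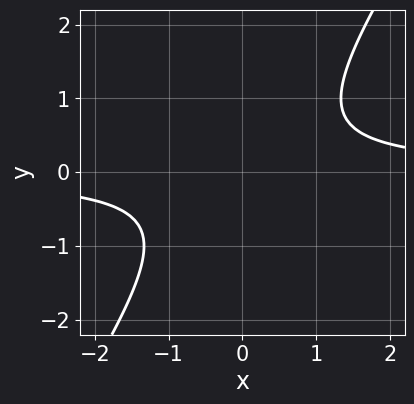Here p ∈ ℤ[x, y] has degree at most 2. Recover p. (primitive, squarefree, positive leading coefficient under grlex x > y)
3*x*y - 2*y^2 - 2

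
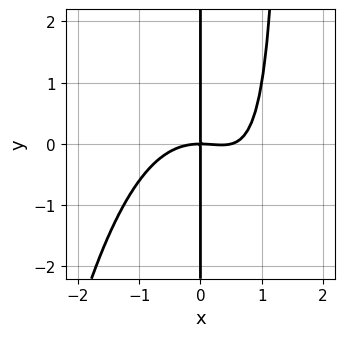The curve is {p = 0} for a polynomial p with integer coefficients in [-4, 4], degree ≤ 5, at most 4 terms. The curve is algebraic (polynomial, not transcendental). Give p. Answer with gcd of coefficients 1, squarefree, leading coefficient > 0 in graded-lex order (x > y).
2*x^4 - x^3 + 2*x^2*y - 3*x*y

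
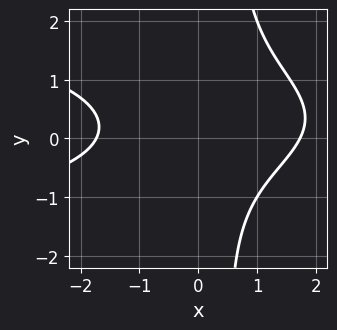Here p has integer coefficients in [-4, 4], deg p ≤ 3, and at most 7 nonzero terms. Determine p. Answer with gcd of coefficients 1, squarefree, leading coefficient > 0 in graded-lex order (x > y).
2*x*y^2 + x^2 - x*y - y^2 - 3

The degree is 3 — the shape is more complex than any degree-2 curve.
Observable constraints: the curve avoids every integer y-axis point in the box.
Fitting integer coefficients to these (and the overall shape) gives p.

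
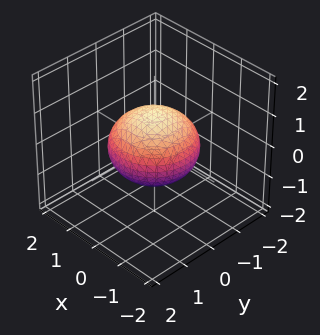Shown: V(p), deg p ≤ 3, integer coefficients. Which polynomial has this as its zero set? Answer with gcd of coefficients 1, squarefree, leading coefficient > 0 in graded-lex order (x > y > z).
2*x^2 + 2*y^2 + 3*z^2 - 3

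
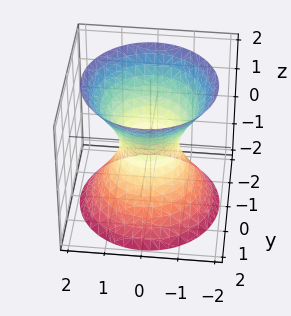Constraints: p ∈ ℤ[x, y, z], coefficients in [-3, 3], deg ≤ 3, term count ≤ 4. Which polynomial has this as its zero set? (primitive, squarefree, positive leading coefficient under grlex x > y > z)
The degree is 2 — no degree-1 surface has this shape.
By symmetry, the z-axis is an axis of rotation, so x and y enter only as x² + y².
Against the integer gridlines: the surface avoids every integer z-axis point in the box; a circular section at z = -2 has radius between 1 and 2.
Matching integer coefficients to the picture gives p.

3*x^2 + 3*y^2 - 2*z^2 - 2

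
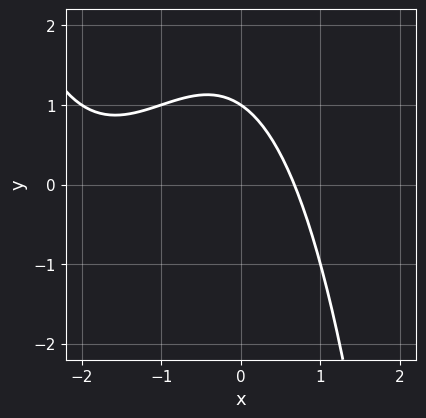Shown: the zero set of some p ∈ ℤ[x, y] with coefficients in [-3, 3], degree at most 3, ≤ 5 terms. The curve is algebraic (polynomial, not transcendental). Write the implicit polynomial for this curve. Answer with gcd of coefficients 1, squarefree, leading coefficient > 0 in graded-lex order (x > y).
(a) deg p = 3.
(b) Against the integer gridlines: it meets the y-axis at y = 1 (among the integer gridlines).
(c) The integer polynomial consistent with all of this is the stated p.

x^3 + 3*x^2 + 2*x + 3*y - 3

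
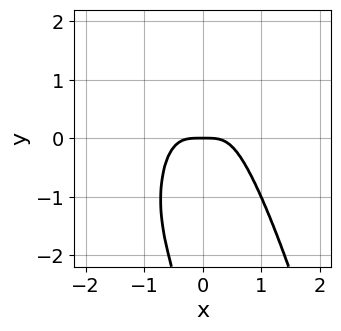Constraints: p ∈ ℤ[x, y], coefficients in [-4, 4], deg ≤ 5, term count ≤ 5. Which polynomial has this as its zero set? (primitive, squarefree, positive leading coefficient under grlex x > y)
(a) Degree: the shape is more complex than any degree-3 curve, so deg p = 4.
(b) From the visible intercepts: one x-axis crossing is at x = 0; it crosses the y-axis at the gridline y = 0.
(c) Matching integer coefficients to the picture gives p.

3*x^4 + x^2*y - x*y^2 + y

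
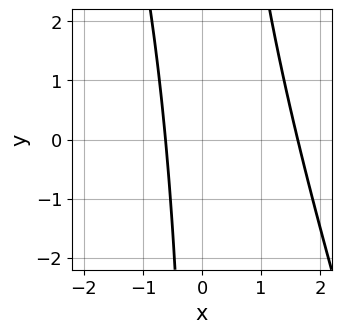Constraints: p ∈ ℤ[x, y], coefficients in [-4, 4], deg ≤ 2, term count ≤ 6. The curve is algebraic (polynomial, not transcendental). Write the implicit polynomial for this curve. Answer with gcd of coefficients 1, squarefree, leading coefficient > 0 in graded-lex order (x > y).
3*x^2 + x*y - 3*x - 3

1. deg p = 2.
2. Reading off the gridlines: no y-intercept at any integer in the box.
3. Putting this together gives p.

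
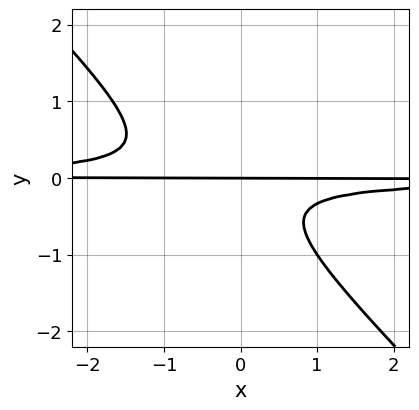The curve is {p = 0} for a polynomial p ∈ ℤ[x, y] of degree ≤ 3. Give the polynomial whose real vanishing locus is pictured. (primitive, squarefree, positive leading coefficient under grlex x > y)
Degree: the shape is more complex than any degree-2 curve, so deg p = 3.
Observable constraints: every point of the x-axis in the box is on the curve; one y-axis crossing is at y = 0.
Putting this together gives p.

3*x*y^2 + 3*y^3 + y^2 + y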